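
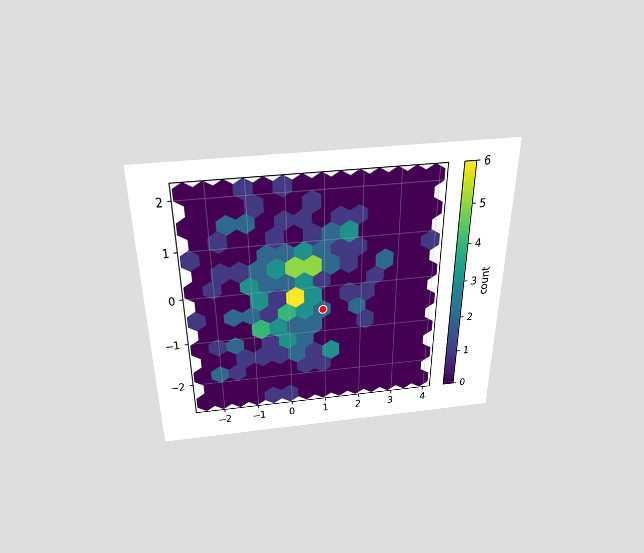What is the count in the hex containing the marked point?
The chart is viewed slightly from above. The marked hex reads 2 on the colorbar.

2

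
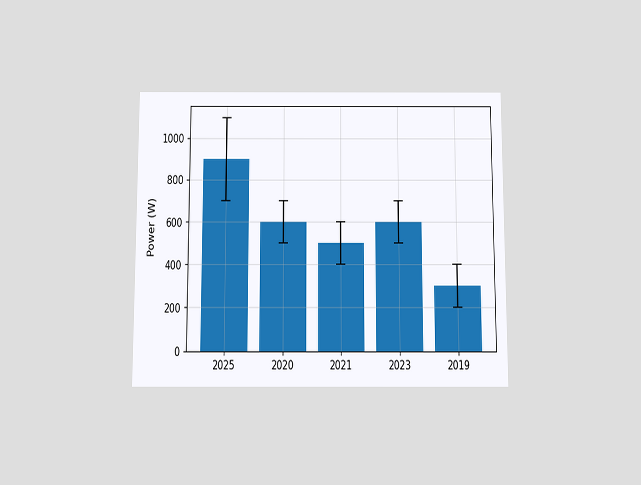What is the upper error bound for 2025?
1100W

The chart is viewed slightly from below. The 2025 bar's upper whisker reaches 1100W.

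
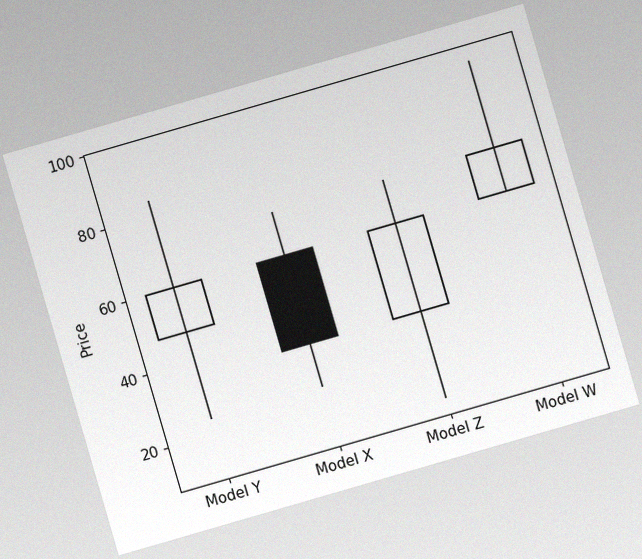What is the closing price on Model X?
36

The chart is tilted about 16° counter-clockwise, with some photo noise. The Model X candle closes at 36.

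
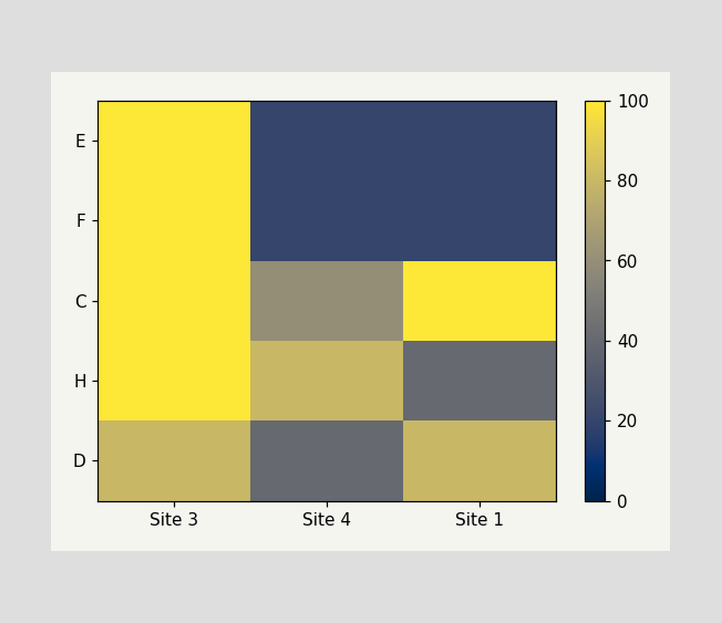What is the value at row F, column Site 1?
20

Matching cell (F, Site 1) against the colorbar gives 20.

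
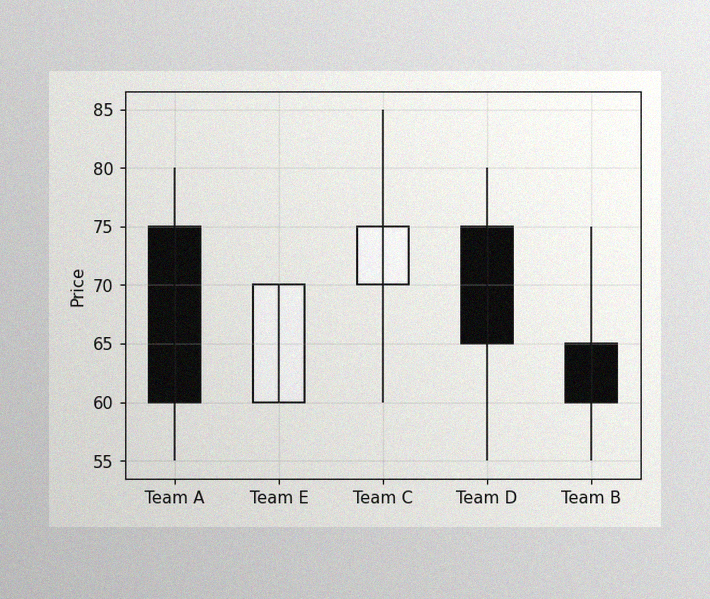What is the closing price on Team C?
The image has some photo noise and uneven lighting. The Team C candle closes at 75.

75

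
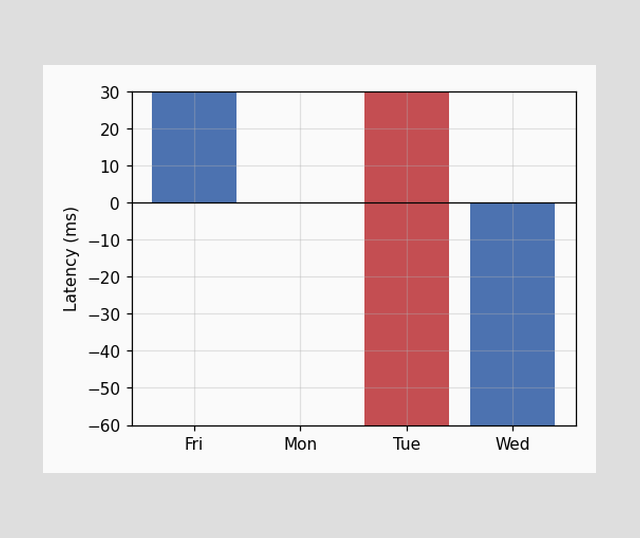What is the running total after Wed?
After Wed the running total reaches 0ms.

0ms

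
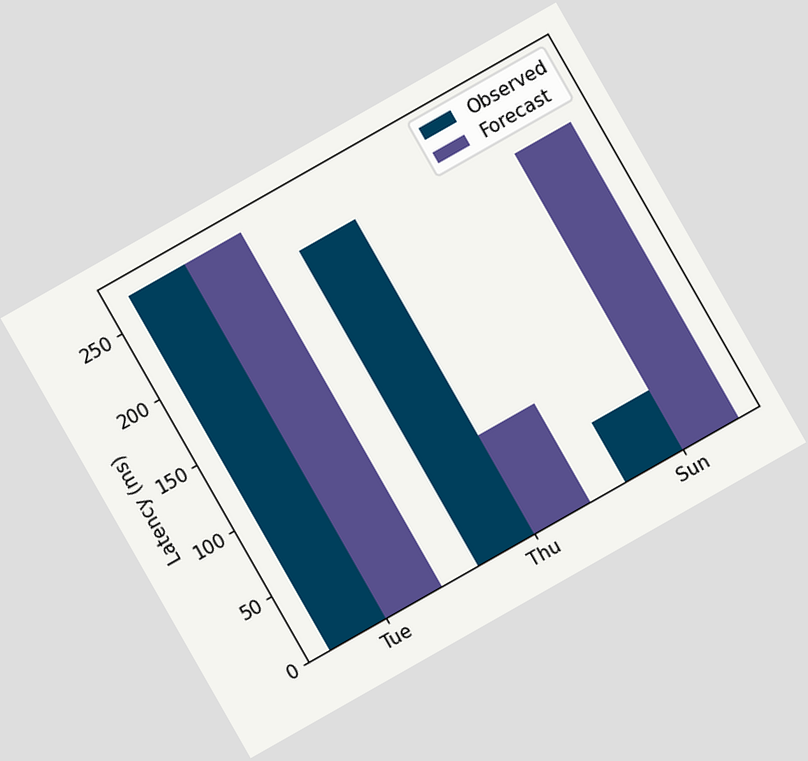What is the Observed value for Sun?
45ms

The chart is tilted about 30° counter-clockwise. The Observed bar at Sun reaches 45ms on the y-axis.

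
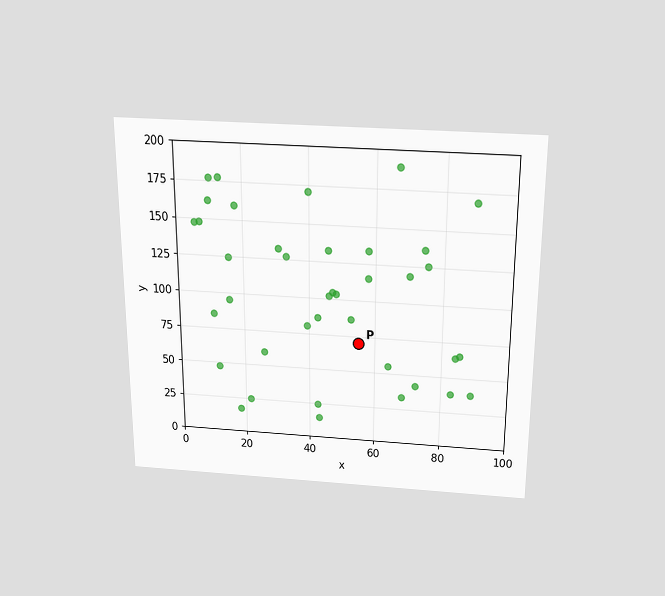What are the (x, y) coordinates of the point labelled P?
The chart is viewed slightly from above. Following the gridlines from P to each axis, P sits at (55, 70).

(55, 70)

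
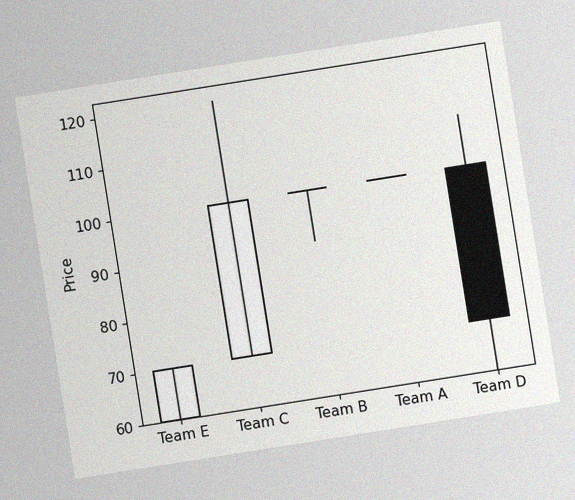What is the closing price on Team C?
The chart is tilted about 9° counter-clockwise, with some photo noise. The Team C candle closes at 100.

100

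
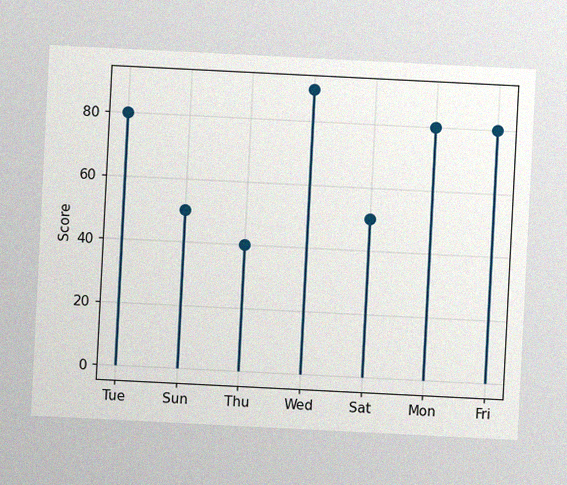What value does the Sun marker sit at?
50

The chart is tilted about 3° clockwise, with some photo noise. The Sun marker sits at 50.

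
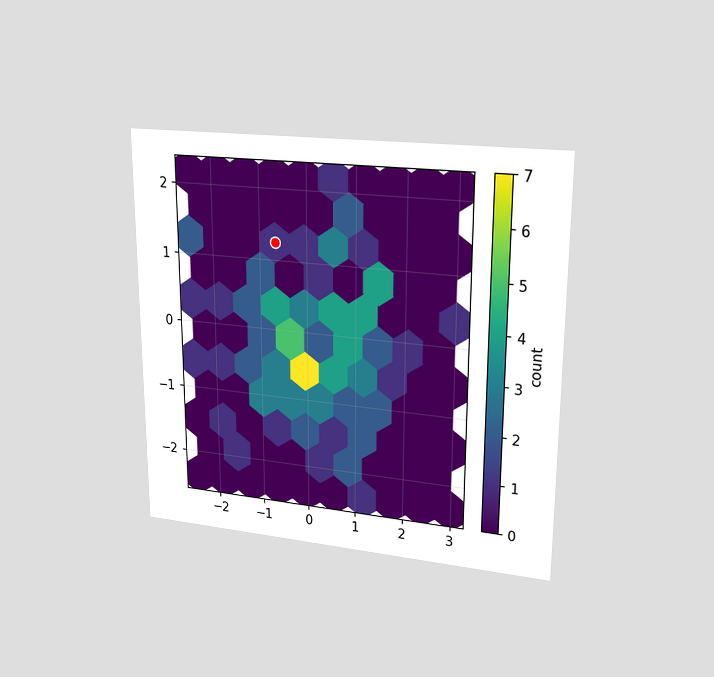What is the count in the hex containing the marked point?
1

The chart is viewed at a slight angle. The marked hex reads 1 on the colorbar.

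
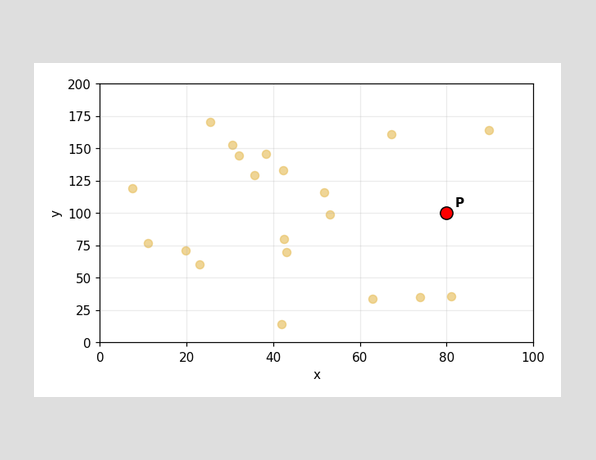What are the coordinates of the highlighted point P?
(80, 100)

Following the gridlines from P to each axis, P sits at (80, 100).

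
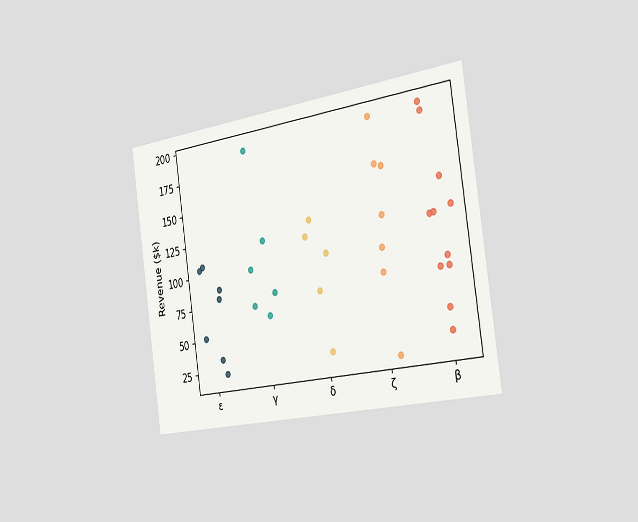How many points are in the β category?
The chart is tilted about 8° counter-clockwise and viewed slightly from the right. Counting the markers in the β column gives 11.

11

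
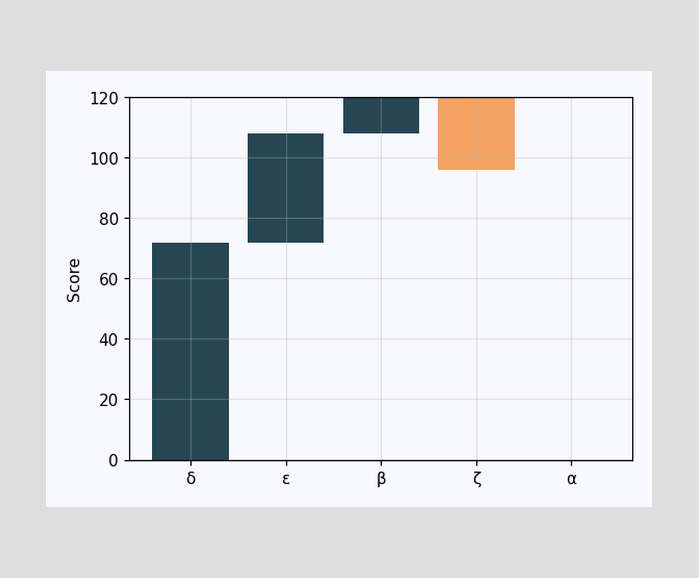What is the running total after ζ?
After ζ the running total reaches 96.

96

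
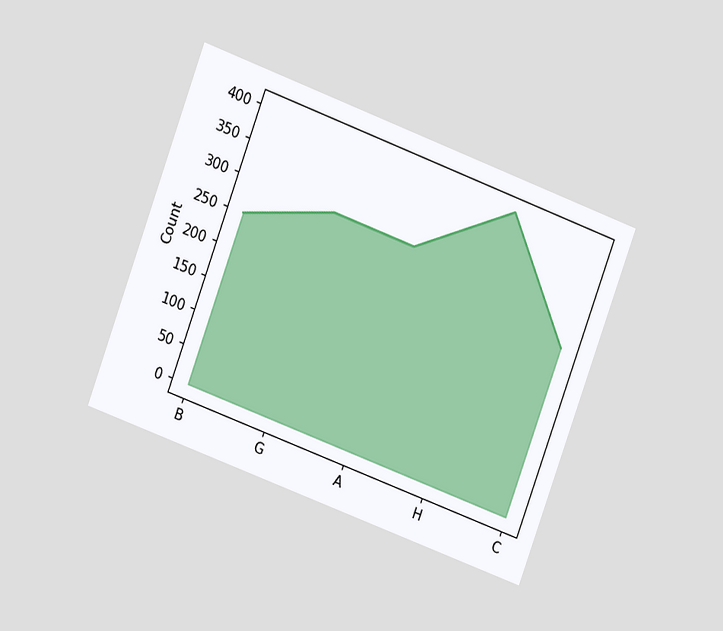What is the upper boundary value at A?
300

The chart is tilted about 20° clockwise and viewed at a slight angle. At A the upper boundary is at 300.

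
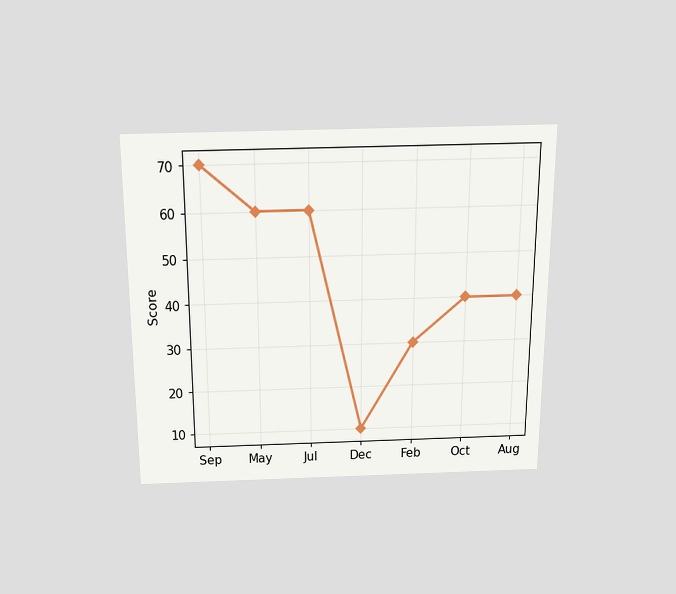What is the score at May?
60

The chart is viewed slightly from above. At May, the line is at 60.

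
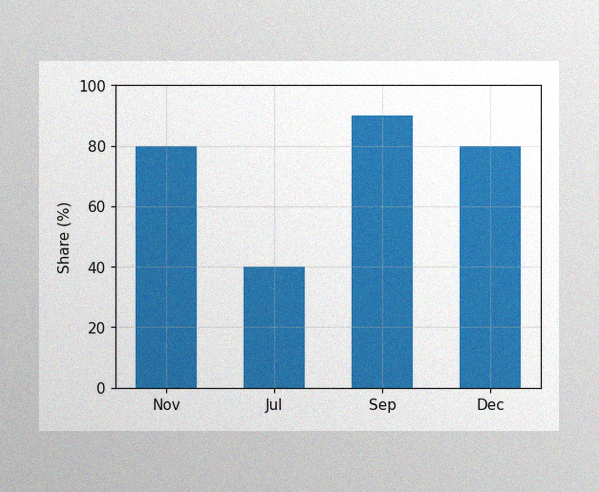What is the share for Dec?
80%

The image has some photo noise and uneven lighting. Reading along the chart's y-axis, the Dec bar reaches 80%.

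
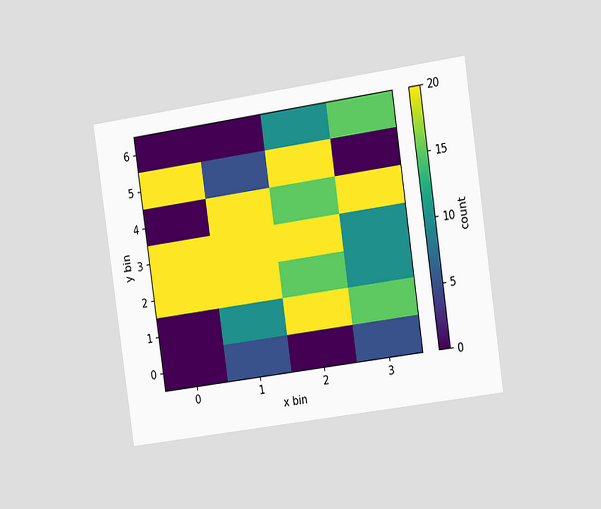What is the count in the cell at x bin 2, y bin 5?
The chart is tilted about 8° counter-clockwise and viewed slightly from the right. Matching the cell (2, 5) against the colorbar gives 20.

20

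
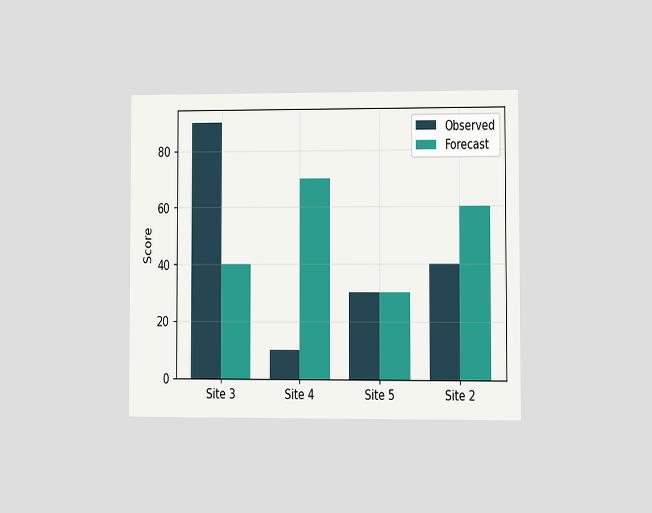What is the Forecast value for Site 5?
The chart is viewed at a slight angle. The Forecast bar at Site 5 reaches 30 on the y-axis.

30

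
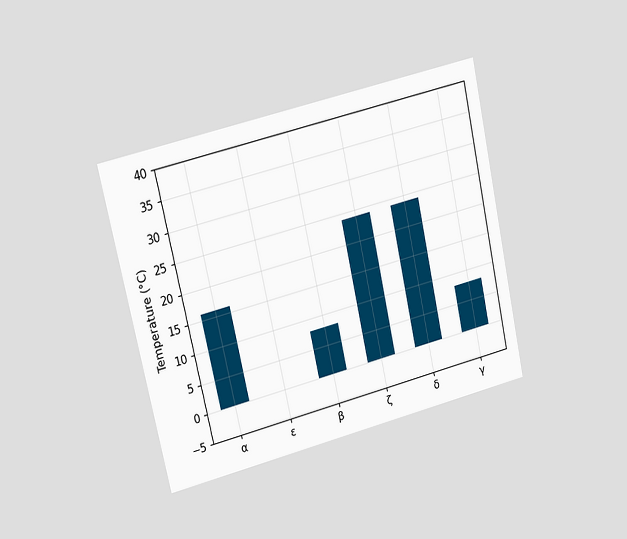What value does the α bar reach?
The chart is tilted about 12° counter-clockwise and viewed slightly from the left. Reading along the chart's y-axis, the α bar reaches 16°C.

16°C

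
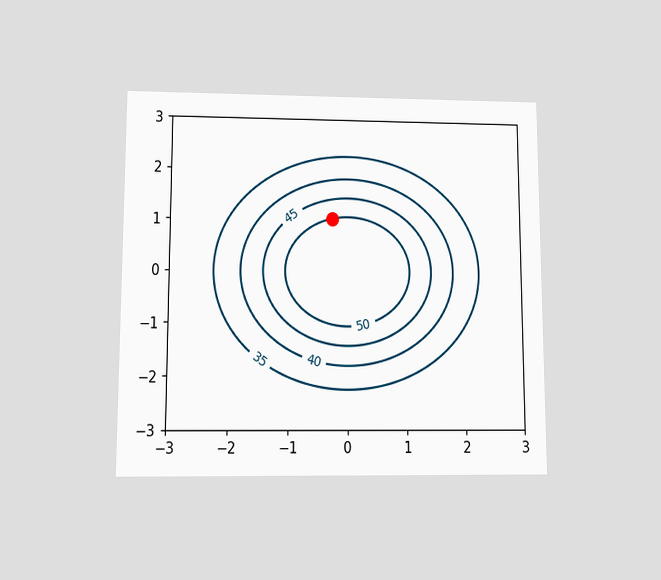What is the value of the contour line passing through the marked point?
50

The chart is viewed at a slight angle. The marked point sits on the contour labelled 50.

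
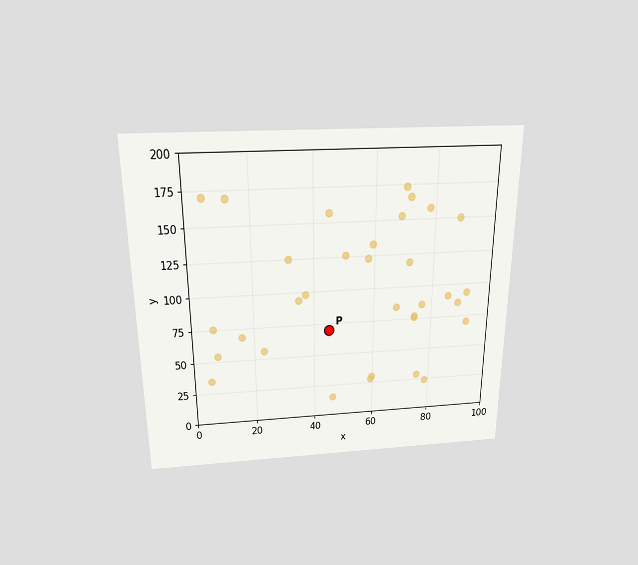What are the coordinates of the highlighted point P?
(45, 70)

The chart is viewed slightly from above. Following the gridlines from P to each axis, P sits at (45, 70).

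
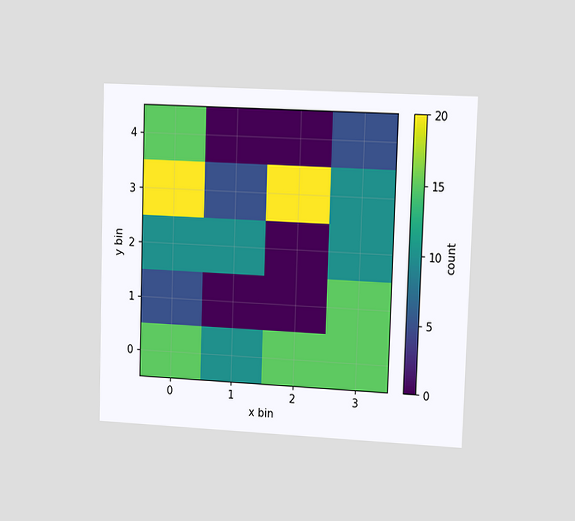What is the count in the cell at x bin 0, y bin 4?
15

The chart is viewed slightly from the right. Matching the cell (0, 4) against the colorbar gives 15.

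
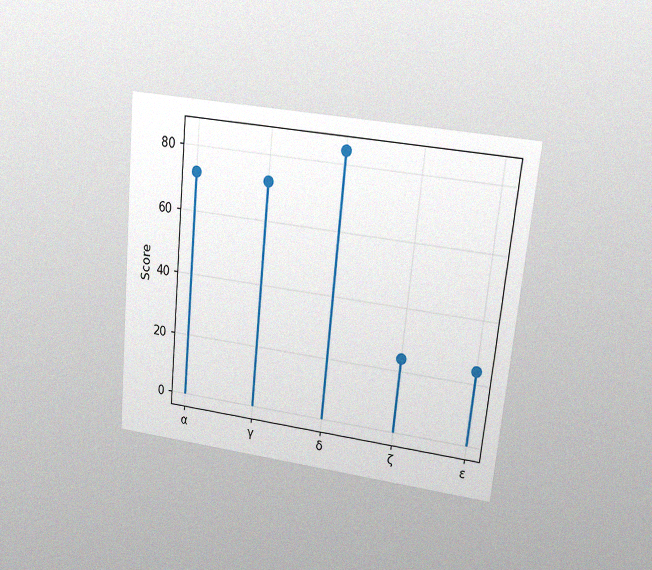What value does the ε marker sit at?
24

The chart is tilted about 6° clockwise and viewed at a slight angle, with some photo noise. The ε marker sits at 24.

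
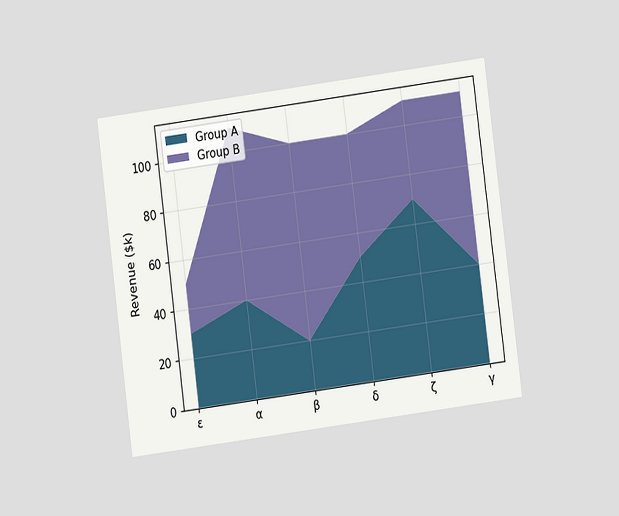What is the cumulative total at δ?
$100k

The chart is tilted about 7° counter-clockwise and viewed at a slight angle. The stacked total at δ reaches $100k.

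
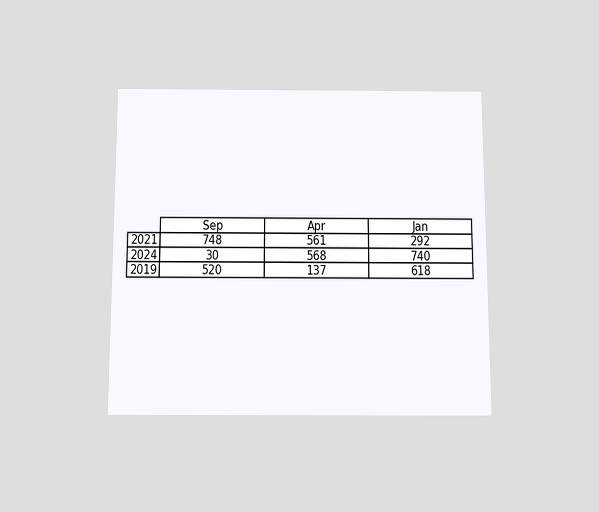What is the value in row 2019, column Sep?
520

The chart is viewed slightly from below. The (2019, Sep) cell reads 520.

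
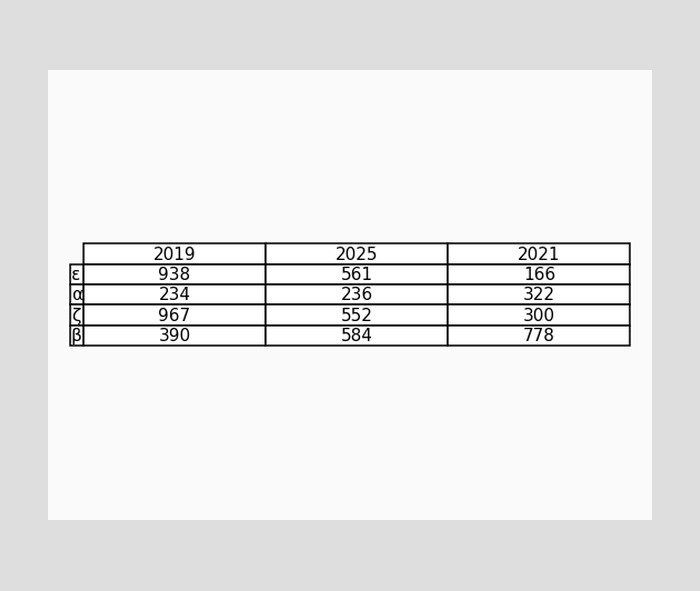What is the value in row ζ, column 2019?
967

The (ζ, 2019) cell reads 967.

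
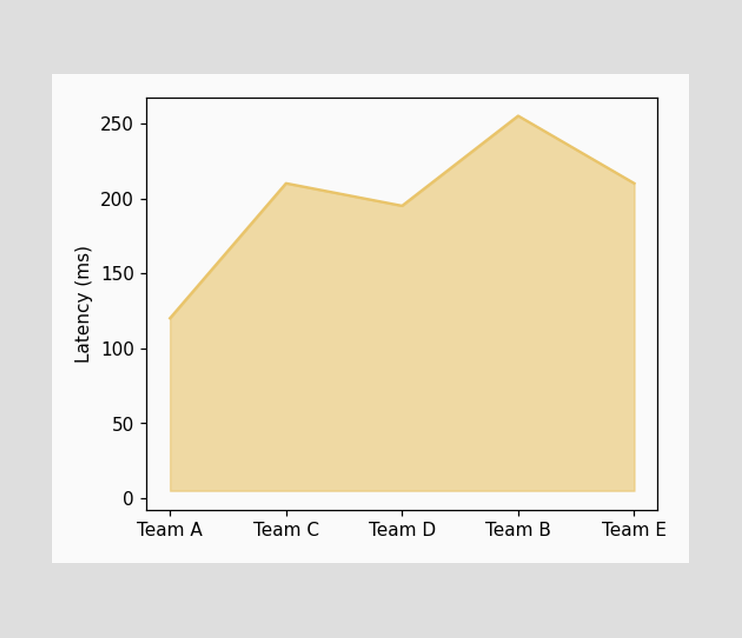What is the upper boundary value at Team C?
210ms

At Team C the upper boundary is at 210ms.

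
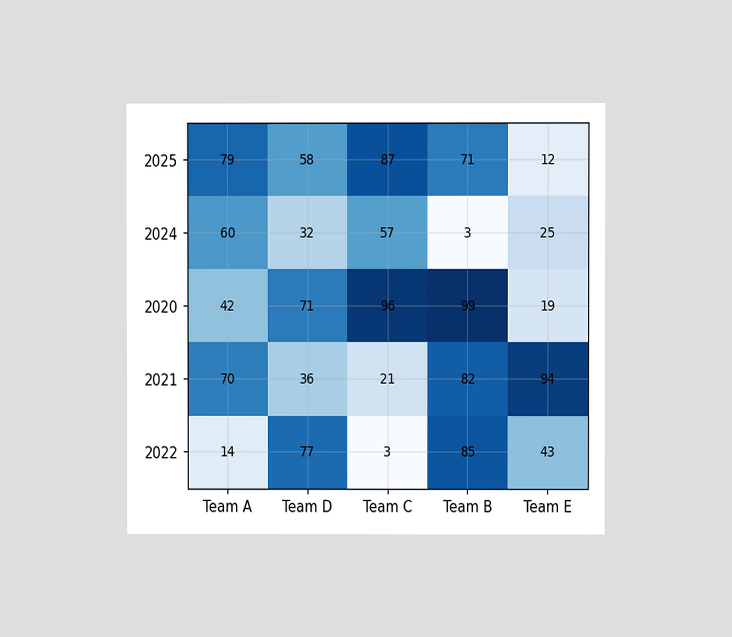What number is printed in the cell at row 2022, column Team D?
77

The chart is viewed at a slight angle. The (2022, Team D) cell reads 77.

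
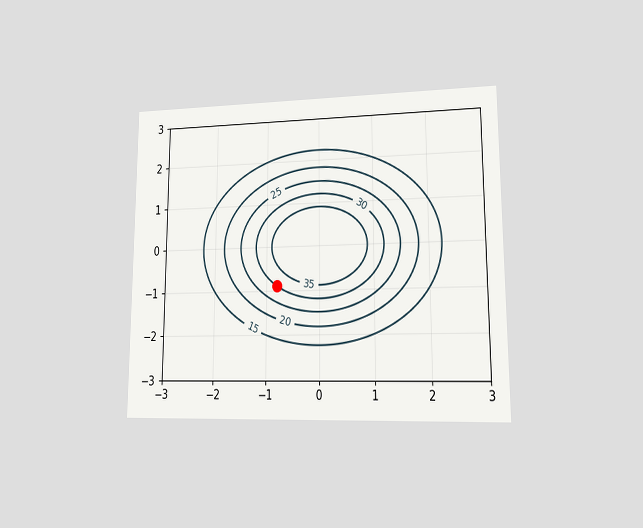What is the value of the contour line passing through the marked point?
30

The chart is viewed at a slight angle. The marked point sits on the contour labelled 30.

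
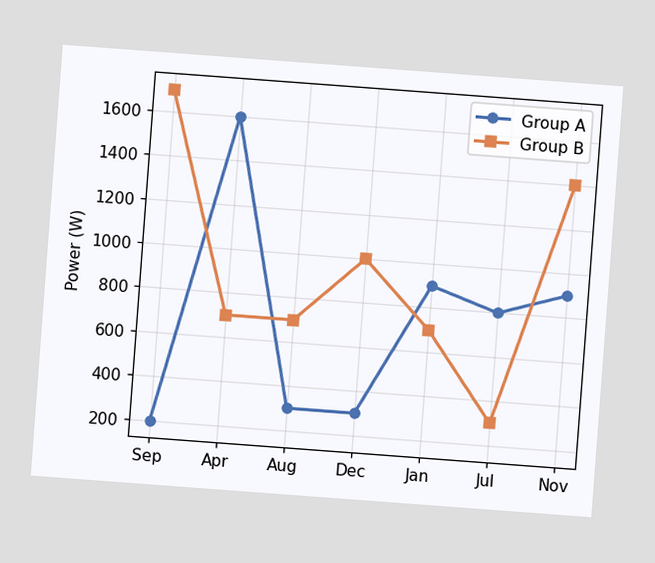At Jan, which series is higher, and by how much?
Group A, by 200W

The chart is tilted about 4° clockwise. At Jan, Group A sits above the other line by 200W.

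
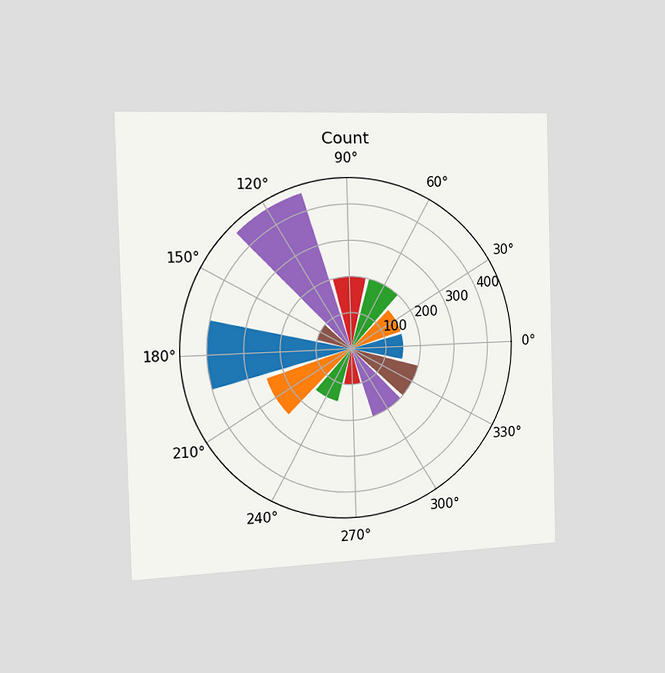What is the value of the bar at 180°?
400

The chart is viewed slightly from the left. The bar at 180° reaches 400 on the radial axis.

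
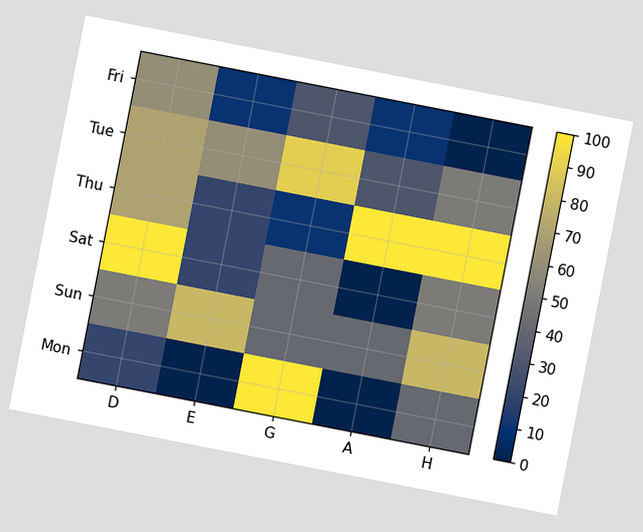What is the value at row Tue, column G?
90

The chart is tilted about 11° clockwise. Matching cell (Tue, G) against the colorbar gives 90.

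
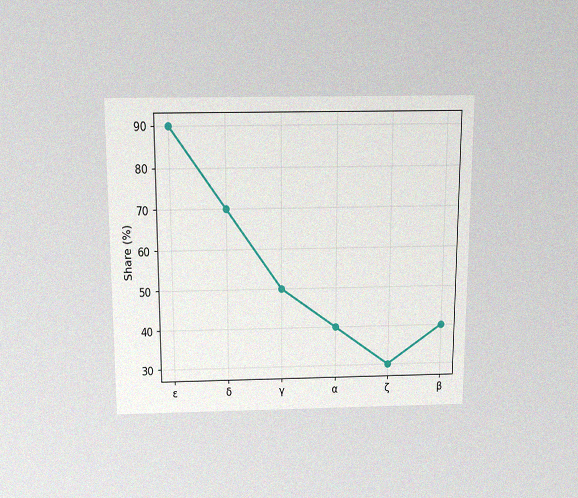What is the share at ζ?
30%

The chart is viewed slightly from above, with some photo noise. At ζ, the line is at 30%.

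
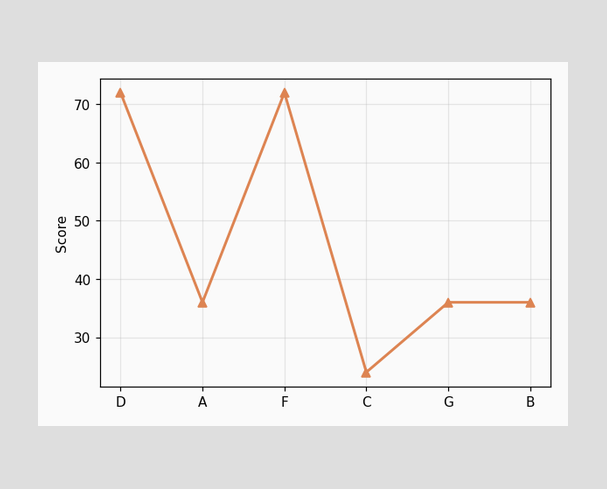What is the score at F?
72

At F, the line is at 72.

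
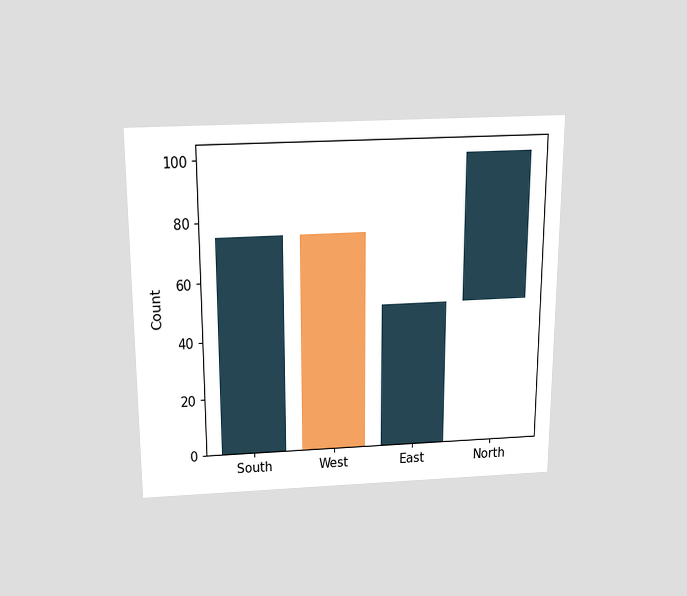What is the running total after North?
100

The chart is viewed slightly from above. After North the running total reaches 100.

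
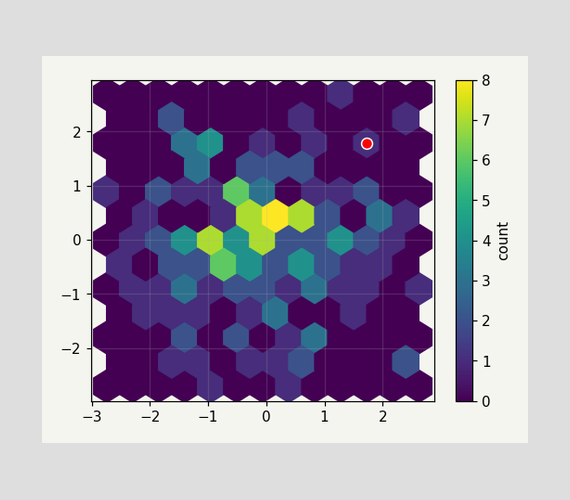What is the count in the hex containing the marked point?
1

The marked hex reads 1 on the colorbar.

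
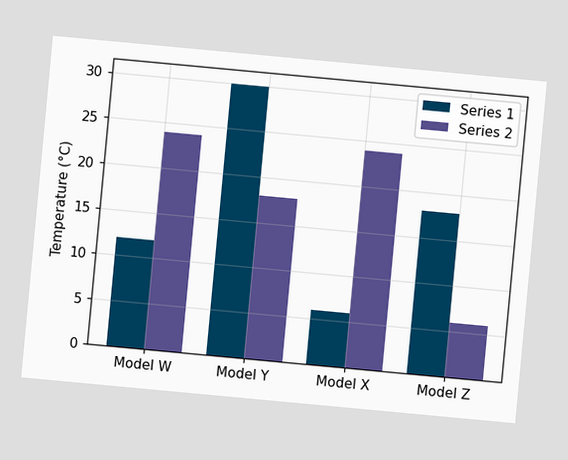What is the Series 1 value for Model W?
The chart is tilted about 5° clockwise. The Series 1 bar at Model W reaches 12°C on the y-axis.

12°C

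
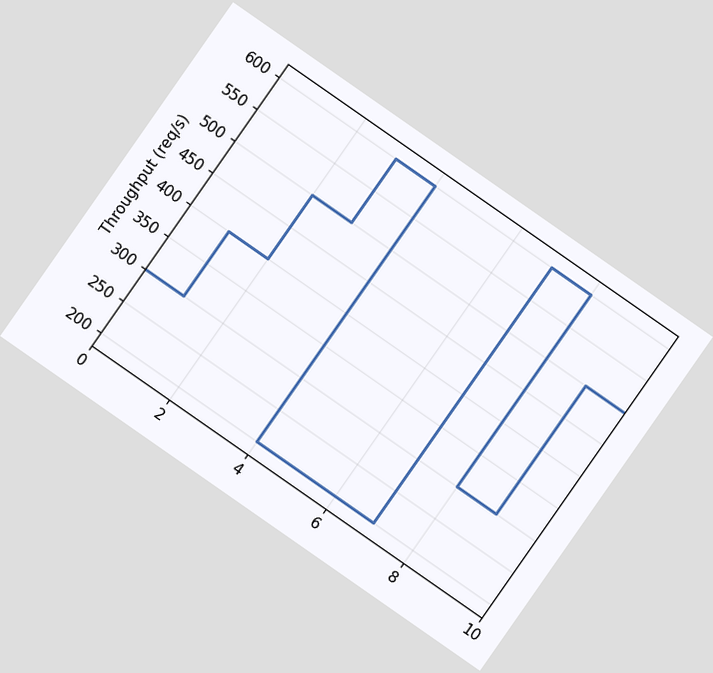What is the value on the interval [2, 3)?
The chart is tilted about 35° clockwise. On [2, 3) the step sits at 500req/s.

500req/s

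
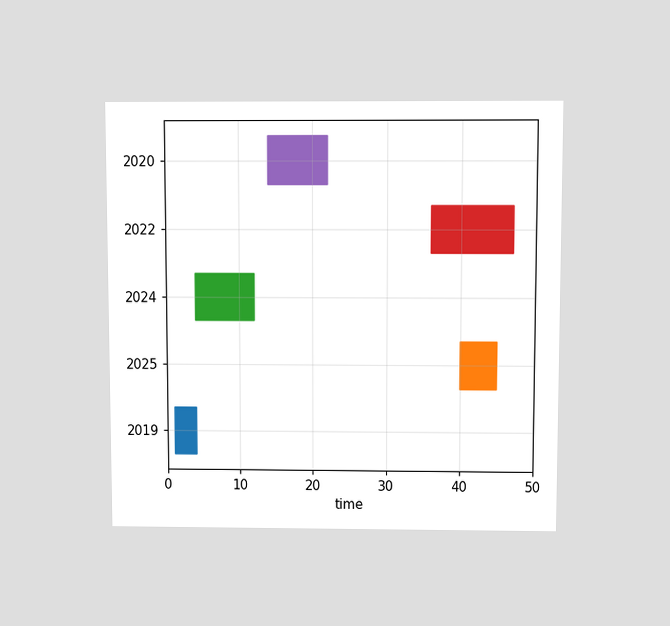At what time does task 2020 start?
The chart is viewed slightly from above. The 2020 bar begins at t=14.

14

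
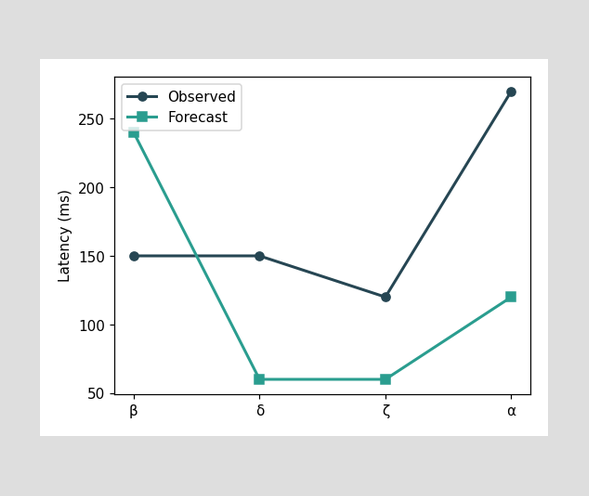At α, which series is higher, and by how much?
At α, Observed sits above the other line by 150ms.

Observed, by 150ms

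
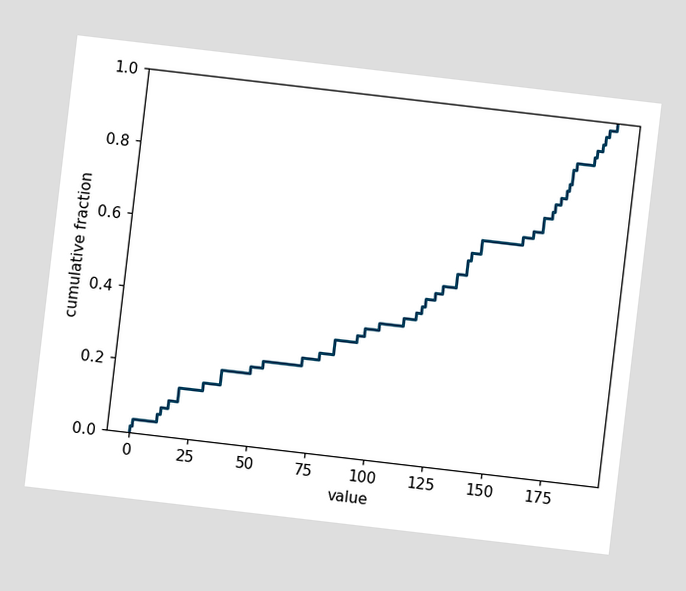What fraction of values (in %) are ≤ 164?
72%

The chart is tilted about 7° clockwise. At x=164 the ECDF step is at 72%.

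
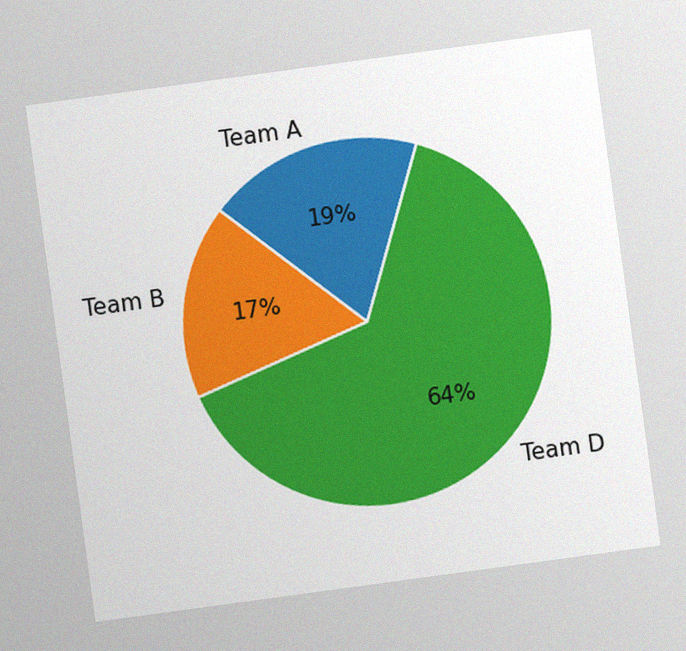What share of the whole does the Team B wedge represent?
The chart is tilted about 8° counter-clockwise, with some photo noise. The Team B slice takes up 17% of the pie.

17%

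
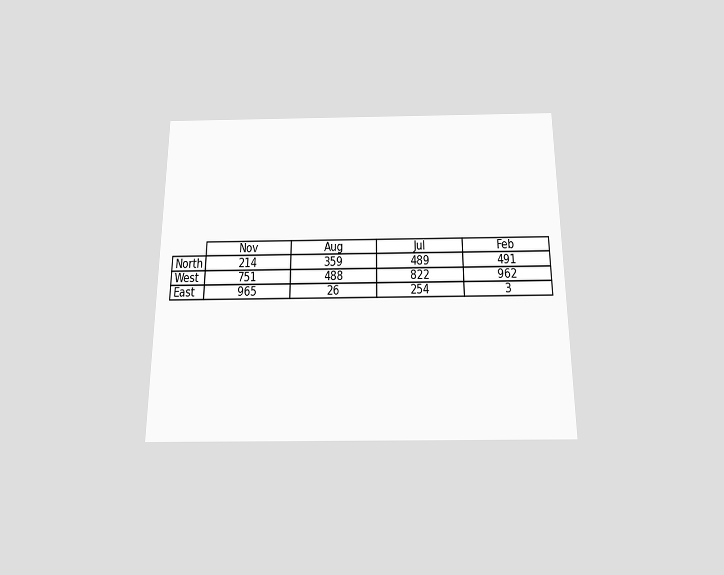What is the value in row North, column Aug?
The chart is viewed slightly from below. The (North, Aug) cell reads 359.

359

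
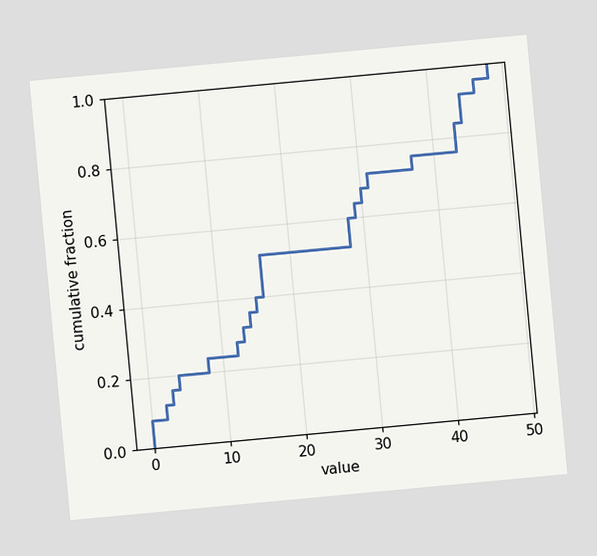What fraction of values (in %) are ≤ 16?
The chart is tilted about 5° counter-clockwise. At x=16 the ECDF step is at 52%.

52%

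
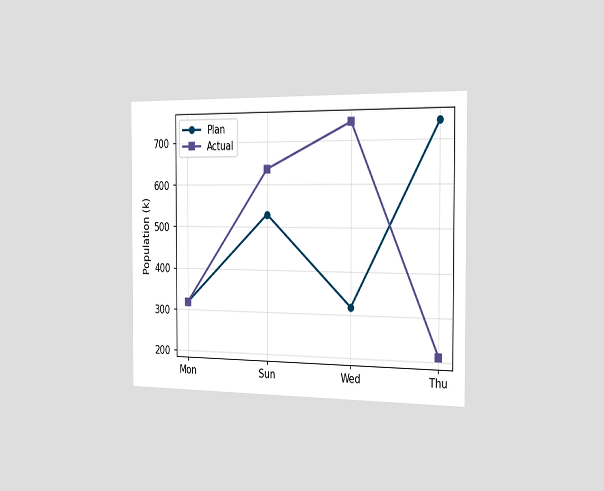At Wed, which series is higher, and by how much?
The chart is viewed slightly from the right. At Wed, Actual sits above the other line by 424k.

Actual, by 424k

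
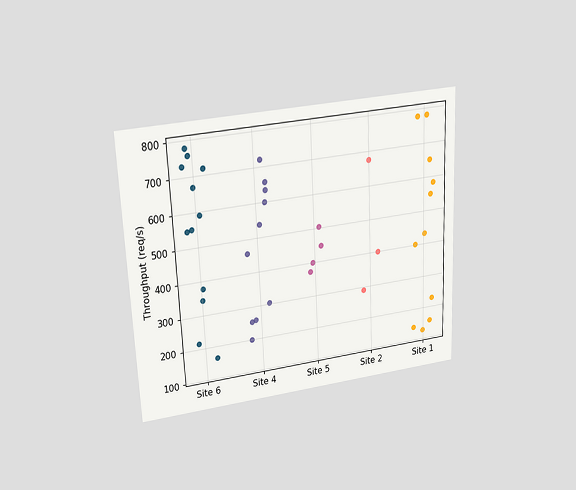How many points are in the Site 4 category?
The chart is tilted about 3° counter-clockwise and viewed slightly from above. Counting the markers in the Site 4 column gives 10.

10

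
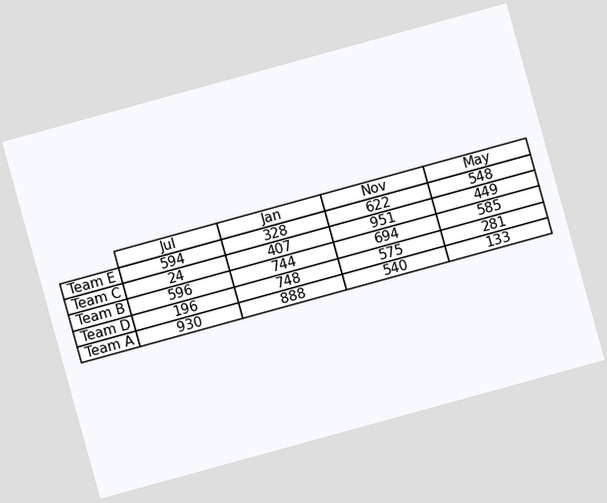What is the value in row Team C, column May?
The chart is tilted about 15° counter-clockwise. The (Team C, May) cell reads 449.

449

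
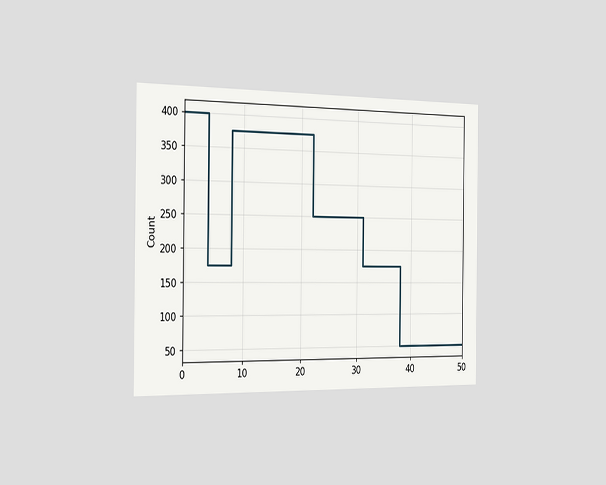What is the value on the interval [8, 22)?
375

The chart is viewed slightly from the left. On [8, 22) the step sits at 375.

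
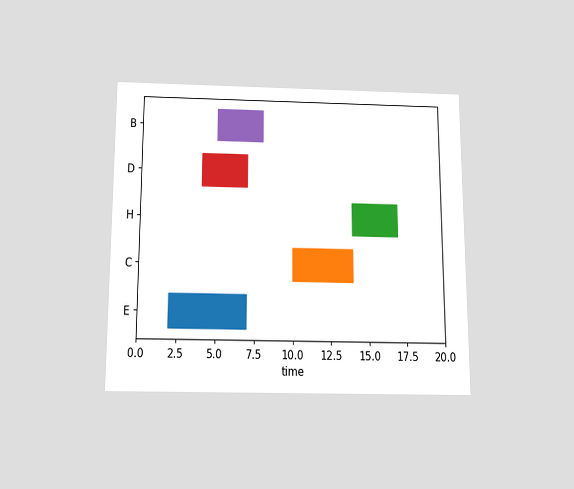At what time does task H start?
The chart is viewed slightly from below. The H bar begins at t=14.

14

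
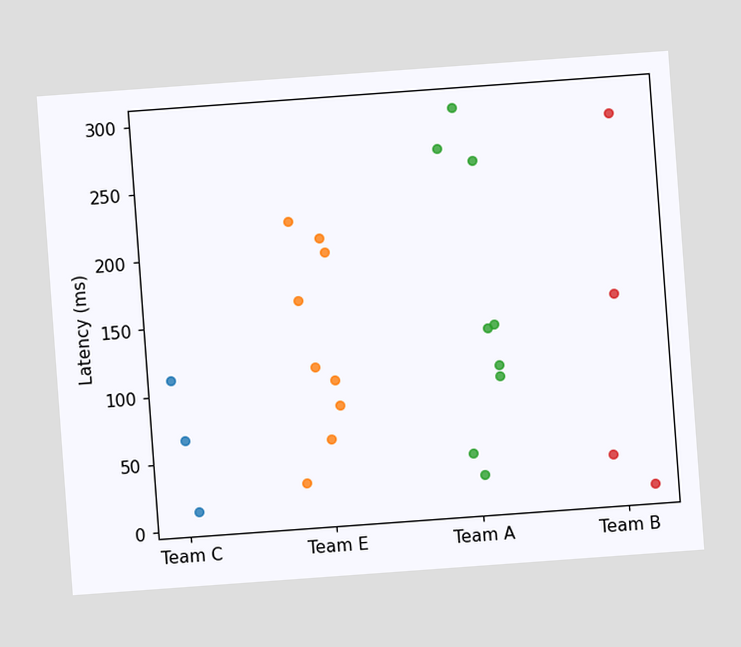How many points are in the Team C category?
3

The chart is tilted about 4° counter-clockwise. Counting the markers in the Team C column gives 3.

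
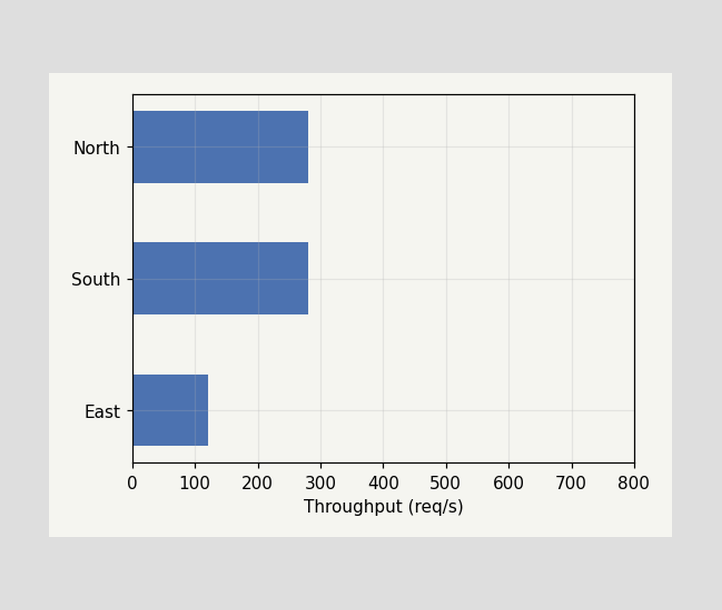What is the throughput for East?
120req/s

Reading along the chart's x-axis, the East bar reaches 120req/s.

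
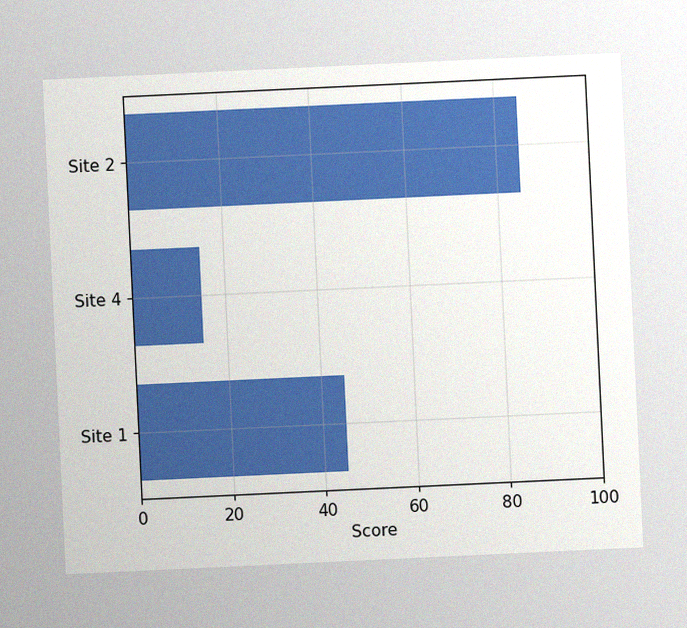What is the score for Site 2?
85

The chart is tilted about 3° counter-clockwise, with some photo noise. Reading along the chart's x-axis, the Site 2 bar reaches 85.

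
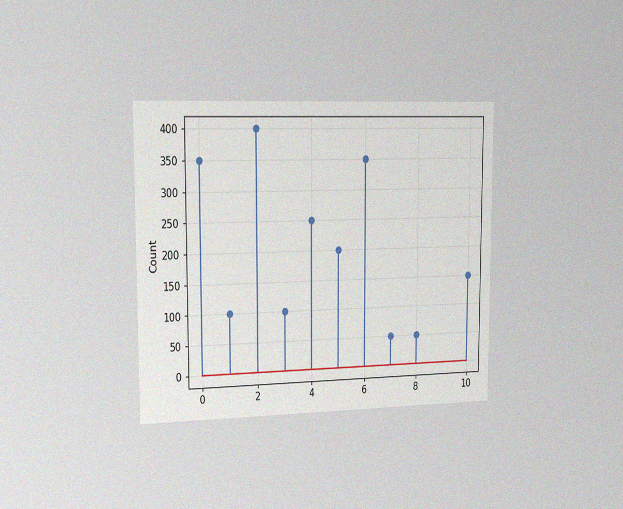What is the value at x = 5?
200

The chart is viewed slightly from the left, with some photo noise. The stem at x=5 reaches 200.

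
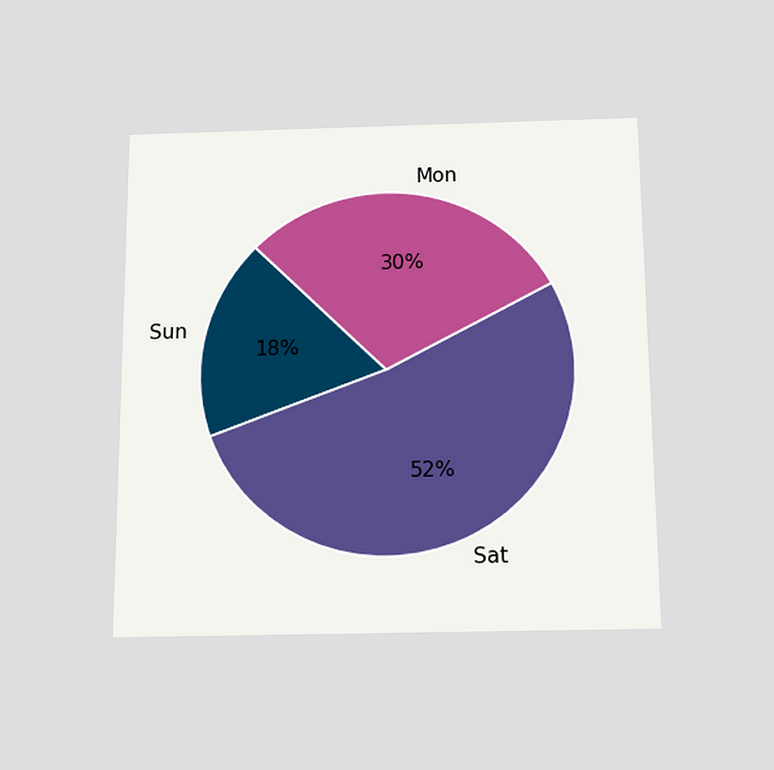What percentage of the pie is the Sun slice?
18%

The chart is viewed slightly from below. The Sun slice takes up 18% of the pie.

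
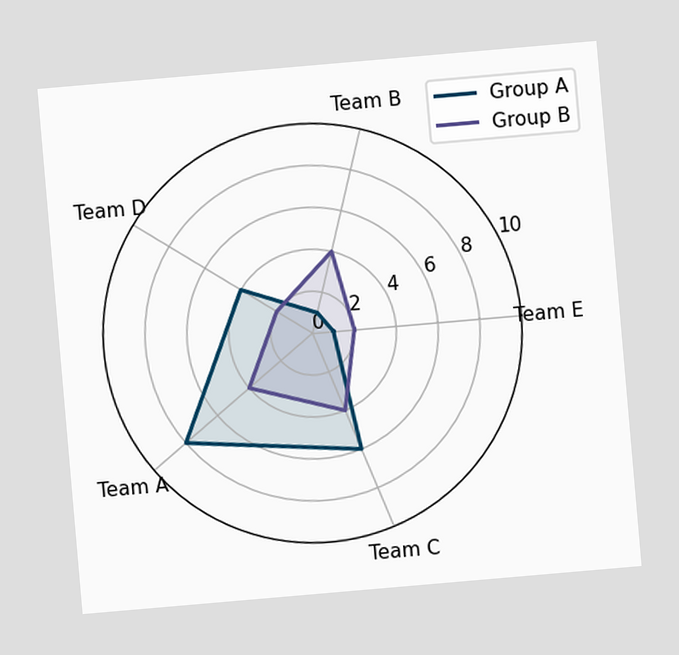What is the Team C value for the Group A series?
6

The chart is tilted about 5° counter-clockwise. On the Team C axis, Group A reaches 6.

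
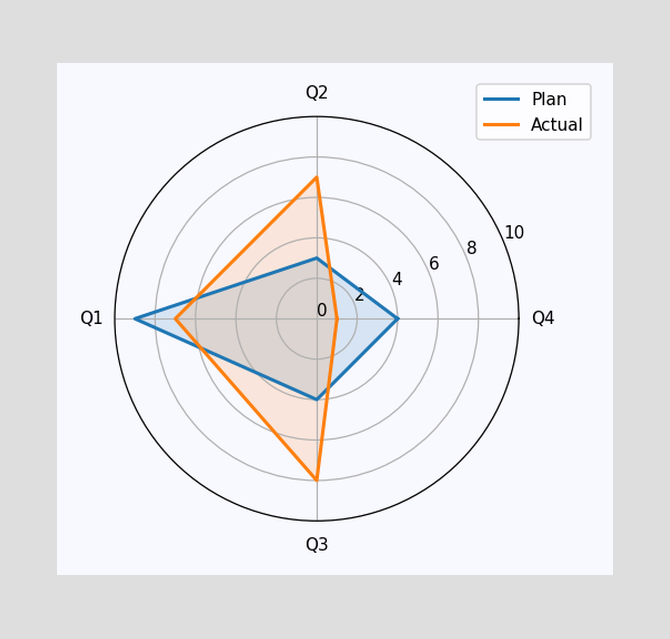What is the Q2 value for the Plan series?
3

On the Q2 axis, Plan reaches 3.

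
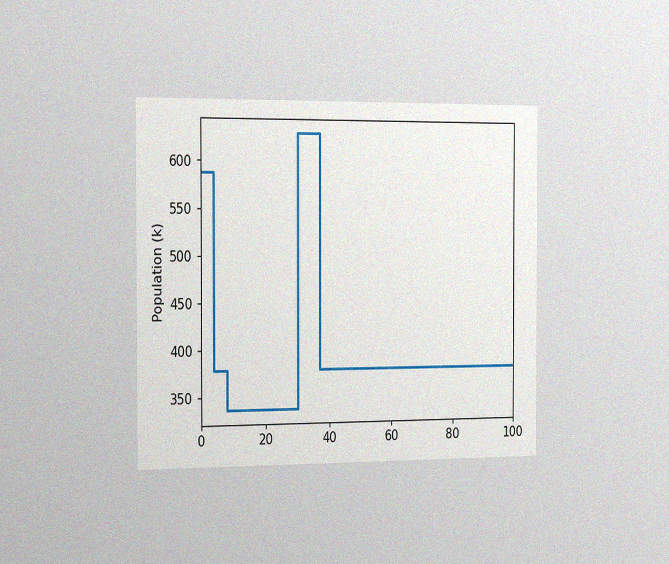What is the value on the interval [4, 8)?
The chart is viewed slightly from the left, with some photo noise. On [4, 8) the step sits at 378k.

378k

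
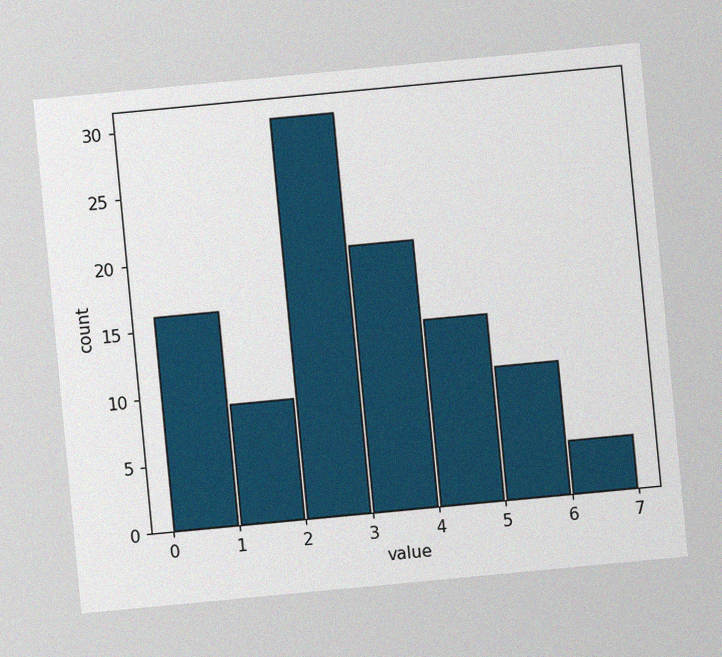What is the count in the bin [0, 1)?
The chart is tilted about 5° counter-clockwise, with some photo noise. The [0, 1) bin has height 16.

16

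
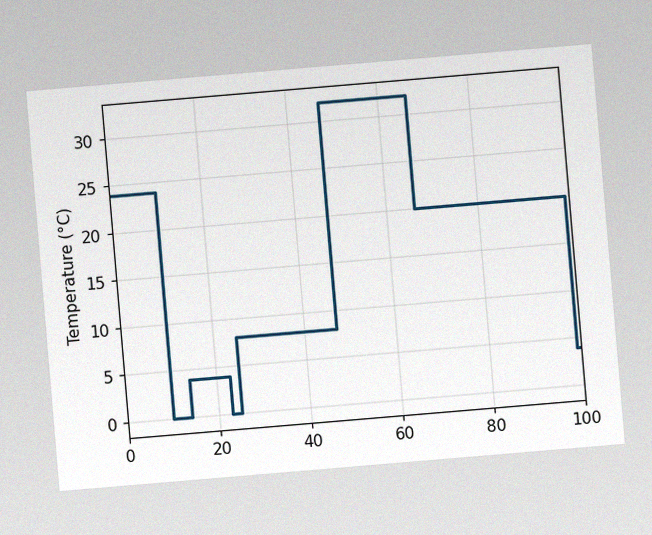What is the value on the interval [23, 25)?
0°C

The chart is tilted about 5° counter-clockwise, with some photo noise. On [23, 25) the step sits at 0°C.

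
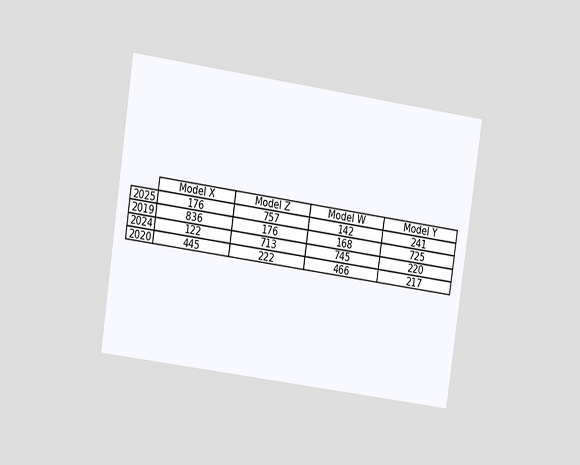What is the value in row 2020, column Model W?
The chart is tilted about 8° clockwise and viewed at a slight angle. The (2020, Model W) cell reads 466.

466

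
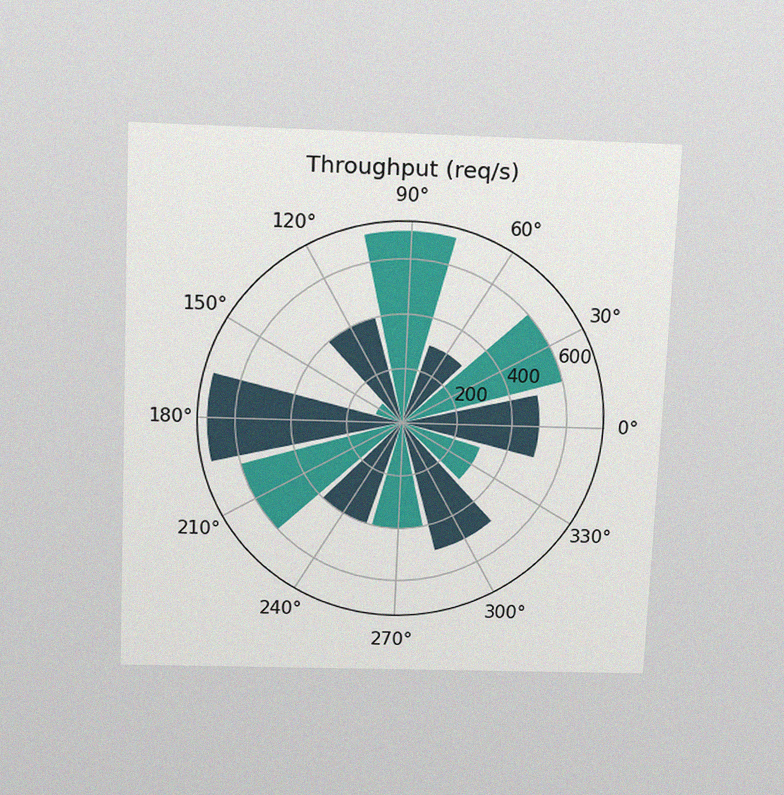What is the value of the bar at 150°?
100req/s

The chart is tilted about 2° clockwise and viewed slightly from above, with some photo noise. The bar at 150° reaches 100req/s on the radial axis.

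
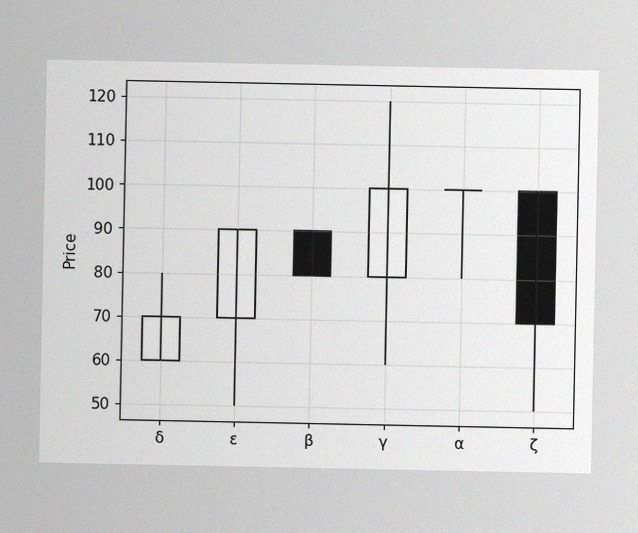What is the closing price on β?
The image has some photo noise and uneven lighting. The β candle closes at 80.

80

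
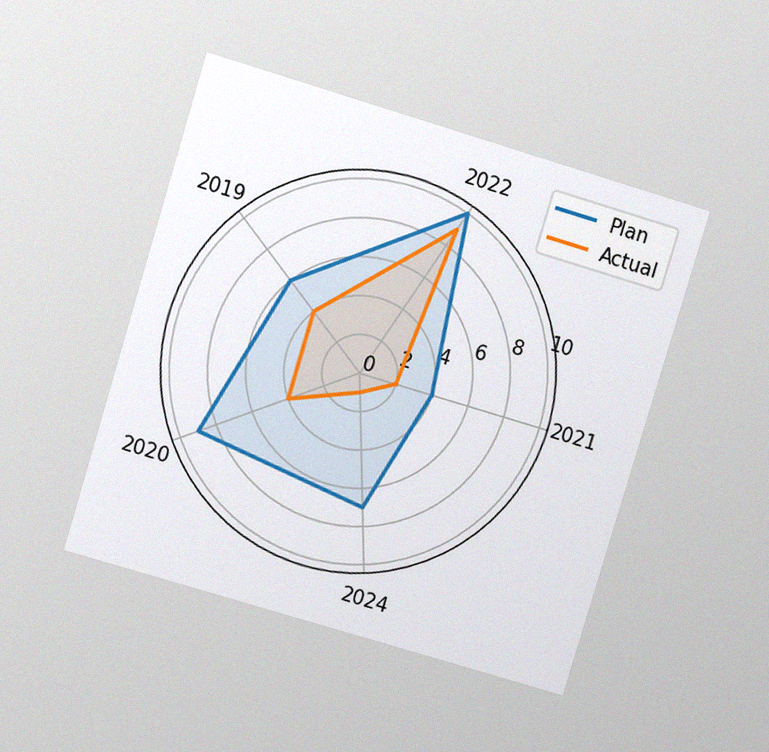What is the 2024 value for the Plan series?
The chart is tilted about 17° clockwise and viewed at a slight angle, with some photo noise. On the 2024 axis, Plan reaches 7.

7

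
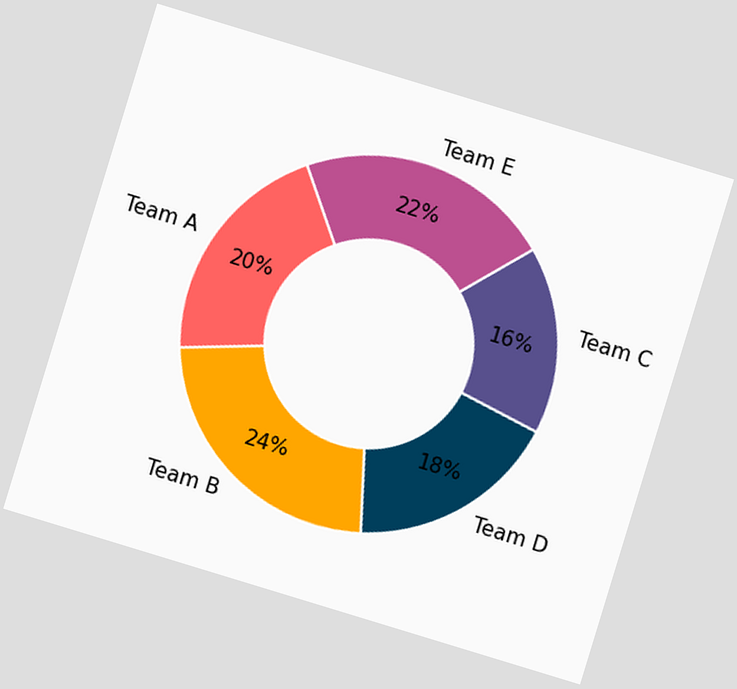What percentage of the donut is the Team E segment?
The chart is tilted about 17° clockwise. The Team E segment takes up 22% of the ring.

22%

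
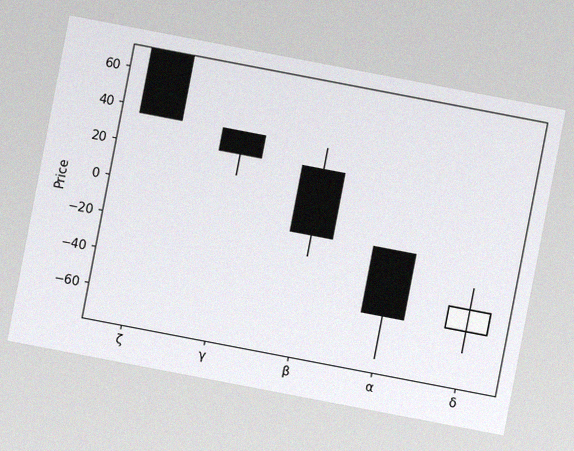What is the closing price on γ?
The chart is tilted about 11° clockwise, with some photo noise. The γ candle closes at 24.

24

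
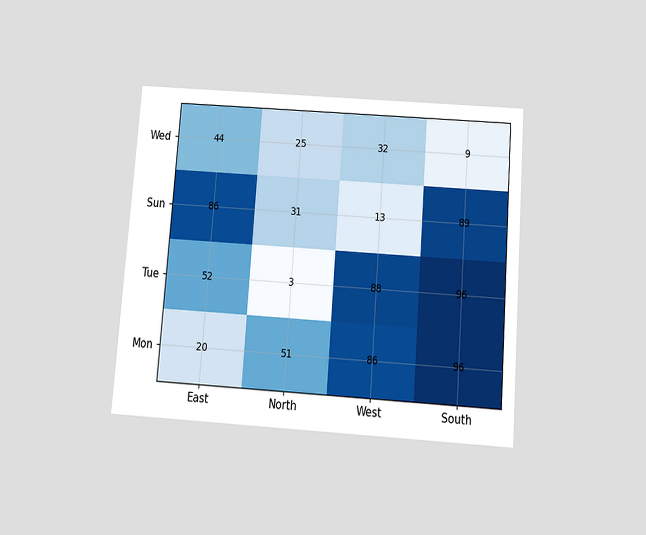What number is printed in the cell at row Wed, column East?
44

The chart is tilted about 4° clockwise and viewed slightly from below. The (Wed, East) cell reads 44.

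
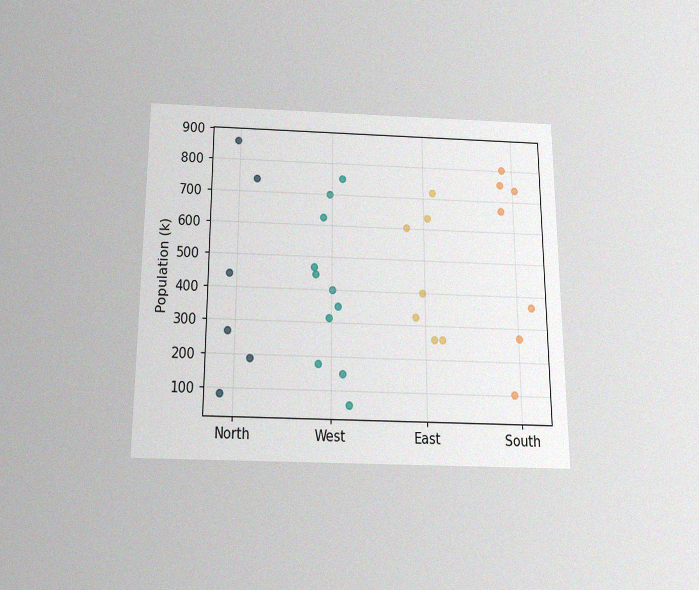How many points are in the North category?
6

The chart is viewed slightly from below, with some photo noise. Counting the markers in the North column gives 6.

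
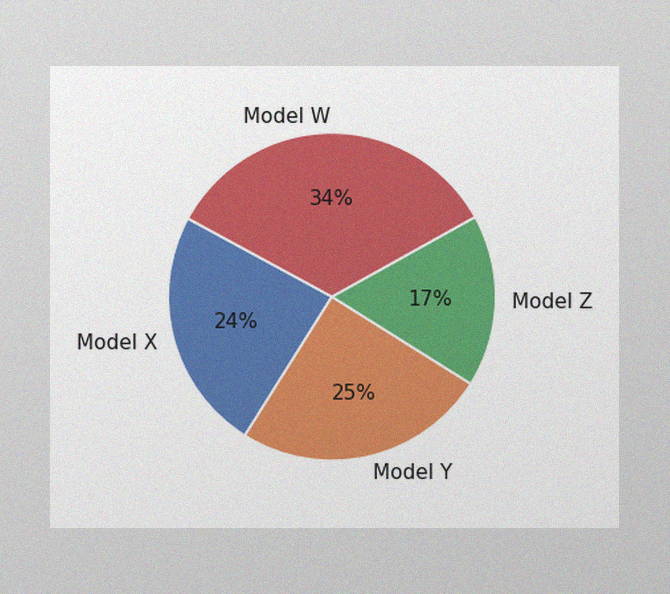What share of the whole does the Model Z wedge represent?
17%

The image has some photo noise and uneven lighting. The Model Z slice takes up 17% of the pie.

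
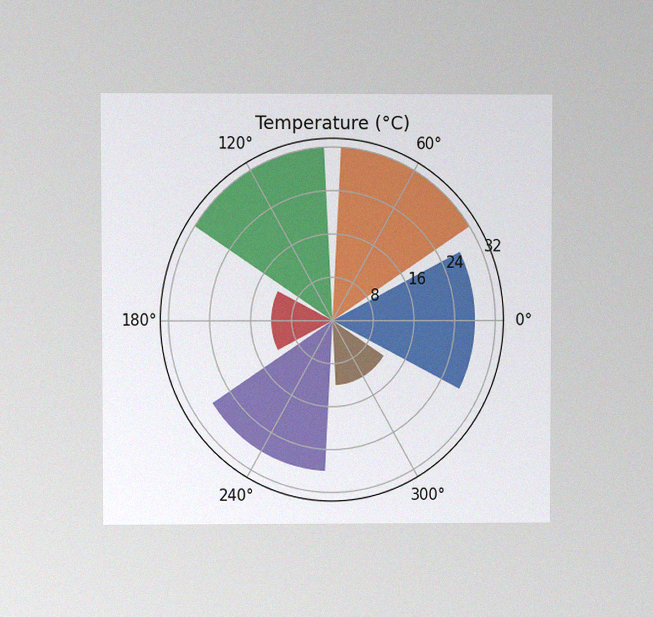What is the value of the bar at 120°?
32°C

The chart is viewed at a slight angle, with some photo noise. The bar at 120° reaches 32°C on the radial axis.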